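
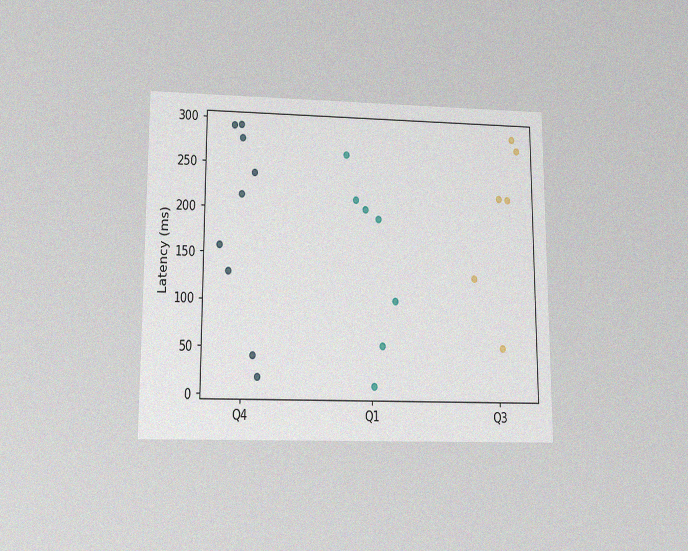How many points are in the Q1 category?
7

The chart is viewed slightly from below, with some photo noise. Counting the markers in the Q1 column gives 7.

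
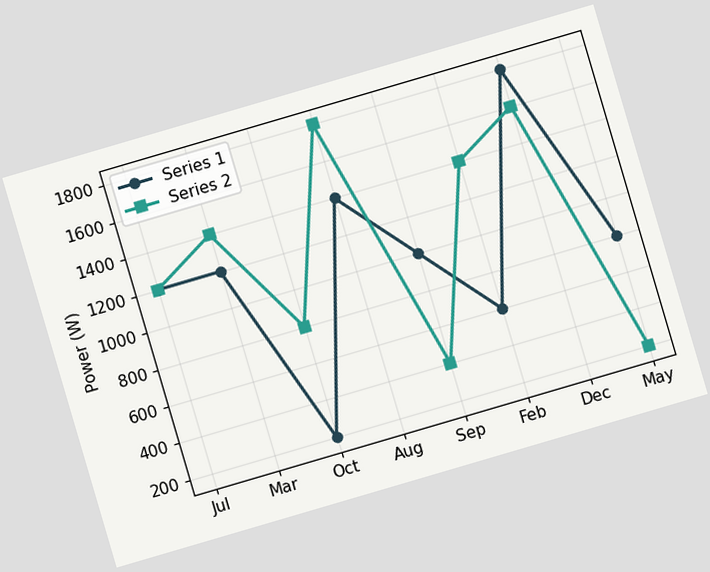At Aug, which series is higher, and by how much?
Series 2, by 400W

The chart is tilted about 16° counter-clockwise. At Aug, Series 2 sits above the other line by 400W.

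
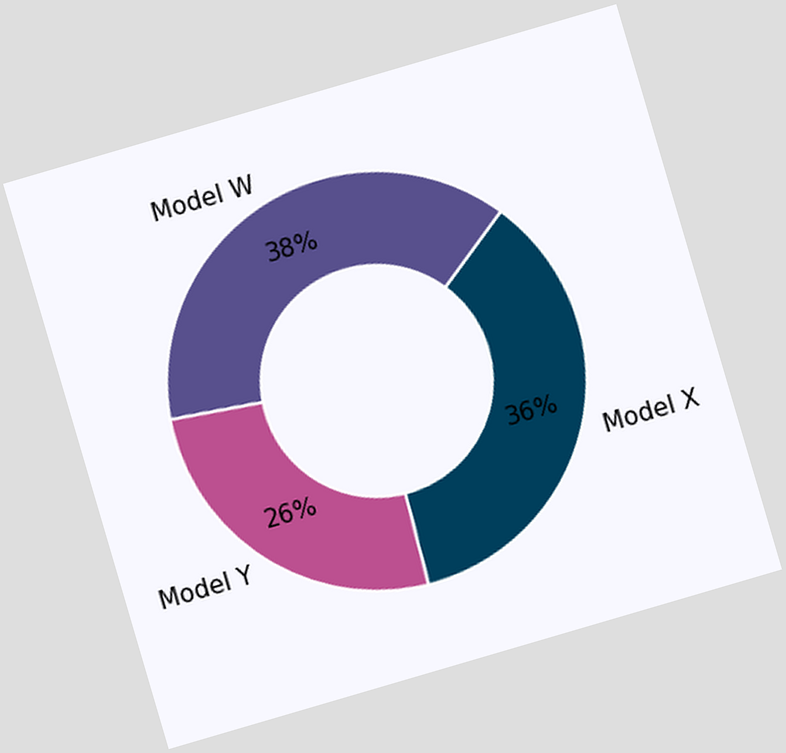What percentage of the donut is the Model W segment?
38%

The chart is tilted about 16° counter-clockwise. The Model W segment takes up 38% of the ring.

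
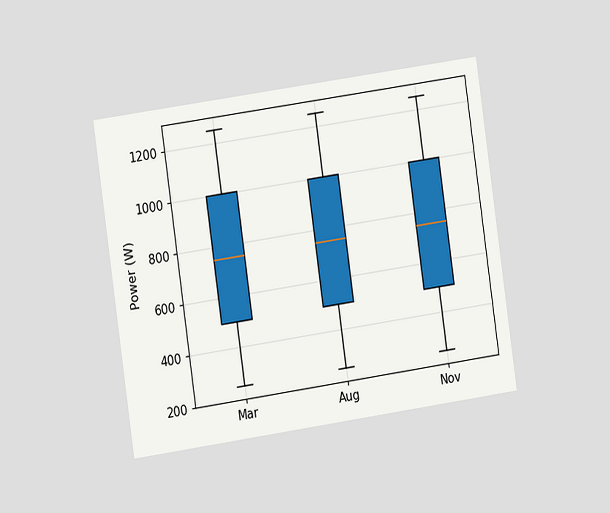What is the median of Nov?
The chart is tilted about 8° counter-clockwise and viewed slightly from the left. The median line in the Nov box sits at 750W.

750W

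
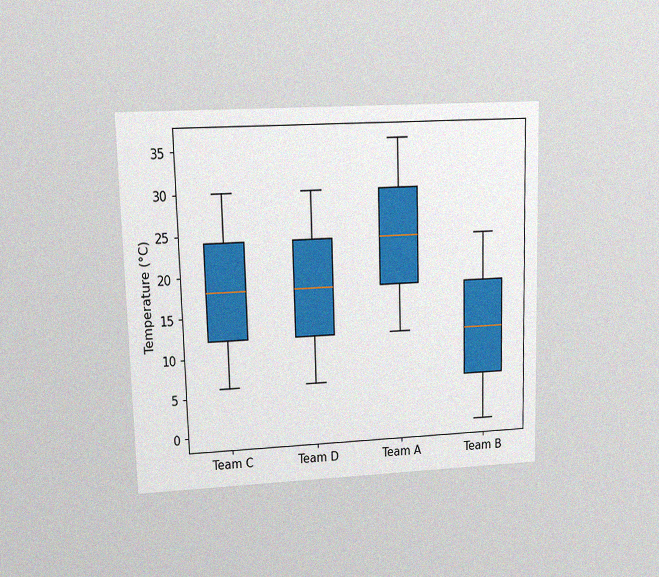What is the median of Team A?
The chart is viewed at a slight angle, with some photo noise. The median line in the Team A box sits at 24°C.

24°C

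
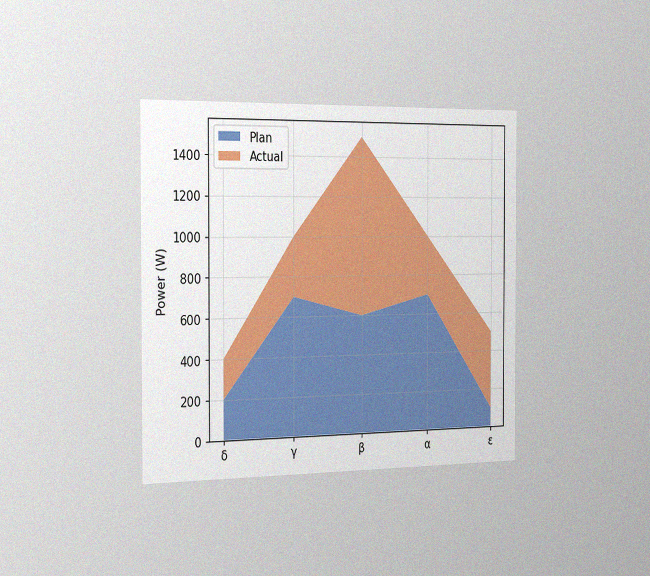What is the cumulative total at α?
The chart is viewed slightly from the left, with some photo noise. The stacked total at α reaches 1000W.

1000W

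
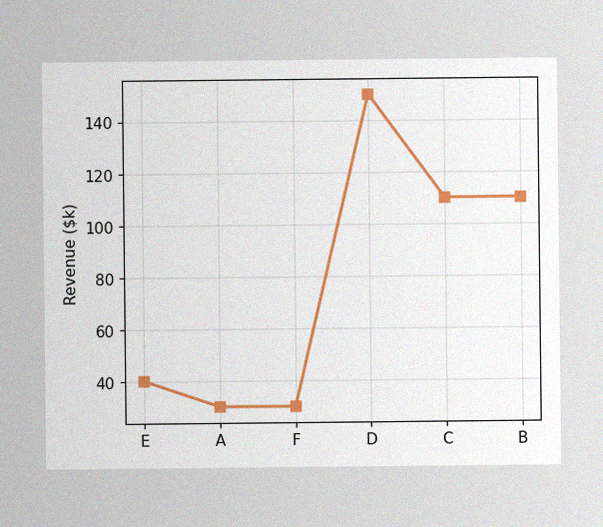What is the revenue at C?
$110k

The image has some photo noise and uneven lighting. At C, the line is at $110k.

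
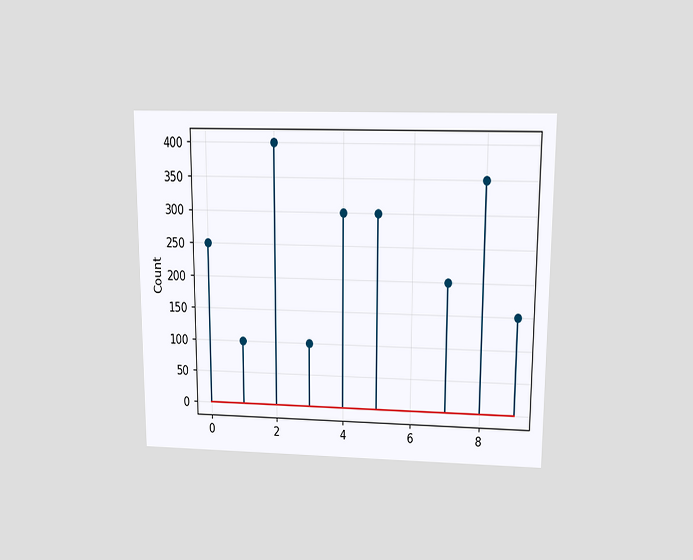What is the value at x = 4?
300

The chart is viewed slightly from above. The stem at x=4 reaches 300.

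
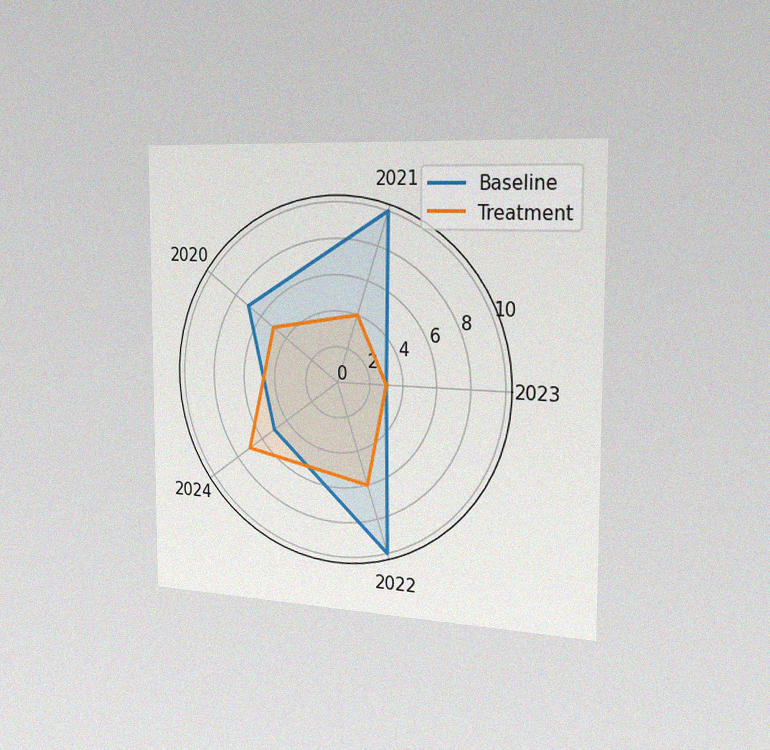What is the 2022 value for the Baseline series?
The chart is viewed slightly from the right, with some photo noise. On the 2022 axis, Baseline reaches 10.

10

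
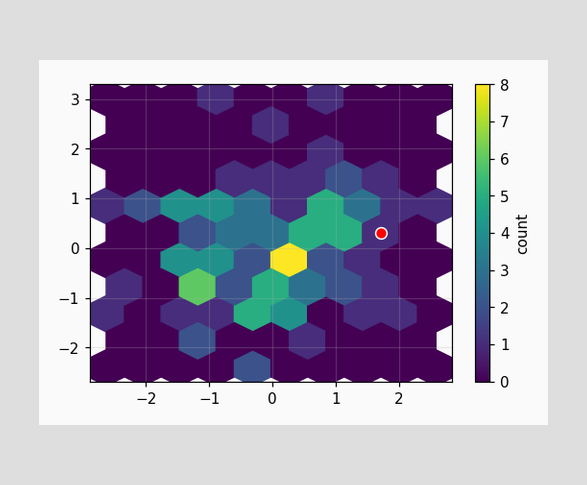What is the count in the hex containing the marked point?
1

The marked hex reads 1 on the colorbar.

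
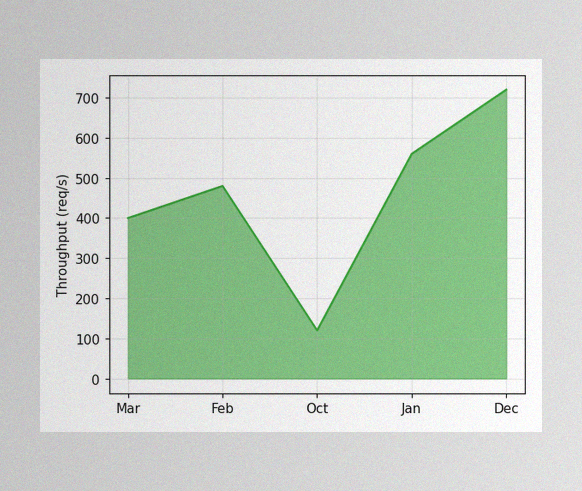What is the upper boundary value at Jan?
The image has some photo noise and uneven lighting. At Jan the upper boundary is at 560req/s.

560req/s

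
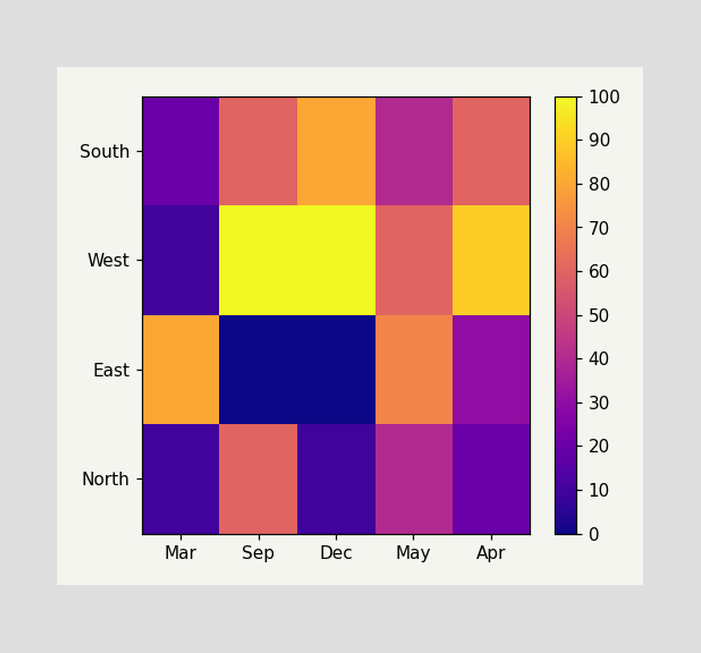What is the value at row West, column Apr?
90

Matching cell (West, Apr) against the colorbar gives 90.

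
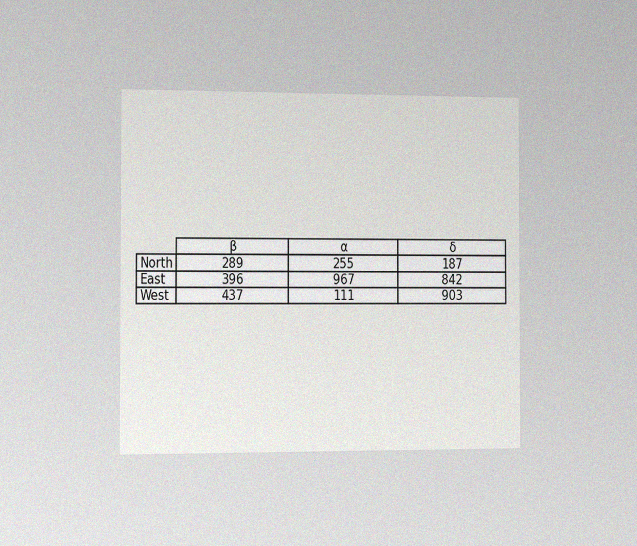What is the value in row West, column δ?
903

The chart is viewed slightly from the left, with some photo noise. The (West, δ) cell reads 903.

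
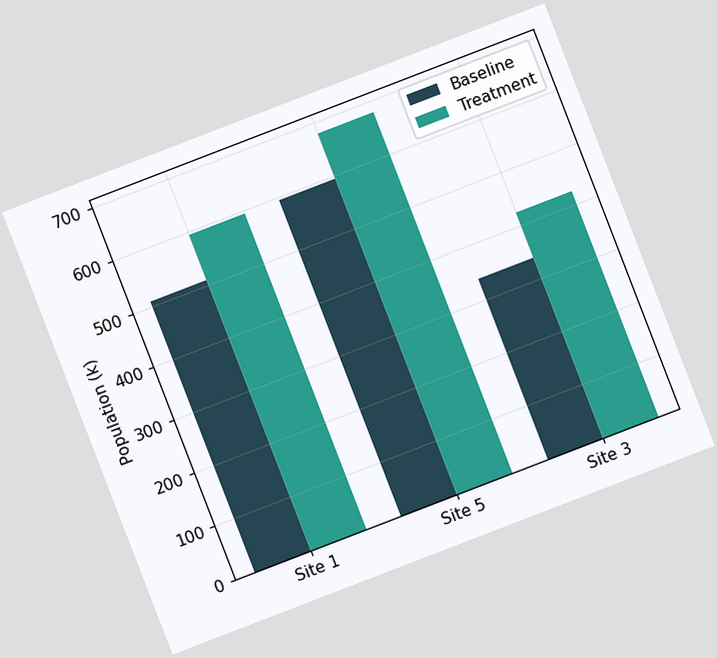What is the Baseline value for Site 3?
The chart is tilted about 21° counter-clockwise. The Baseline bar at Site 3 reaches 340k on the y-axis.

340k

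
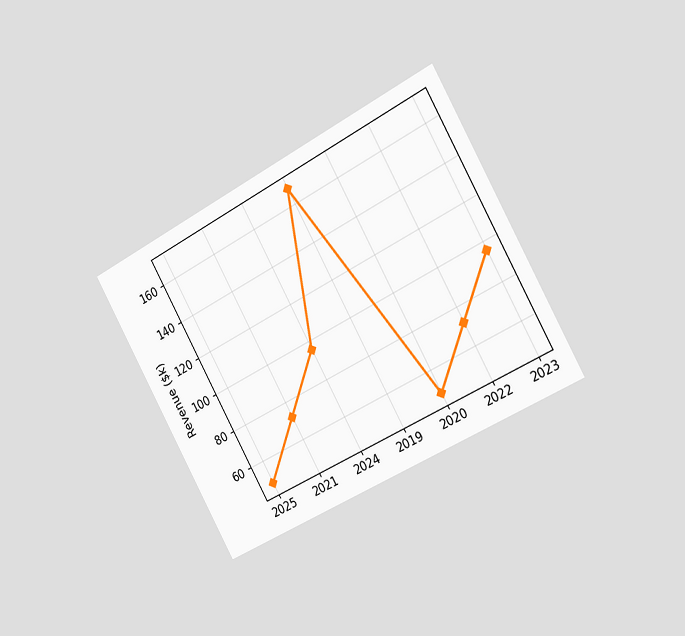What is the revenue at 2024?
$96k

The chart is tilted about 29° counter-clockwise and viewed slightly from the right. At 2024, the line is at $96k.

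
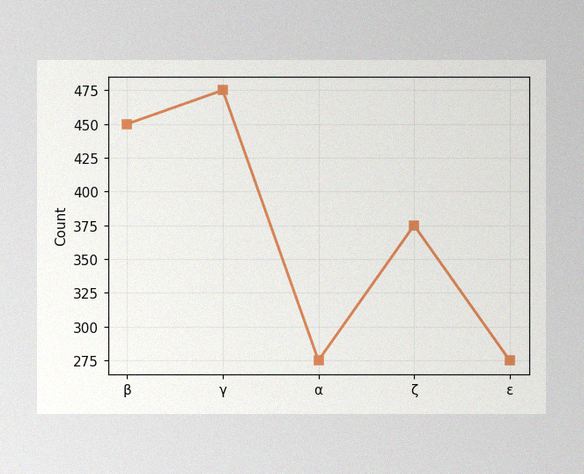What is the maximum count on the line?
The image has some photo noise and uneven lighting. The highest point is at γ, and reading across to the y-axis gives 475.

475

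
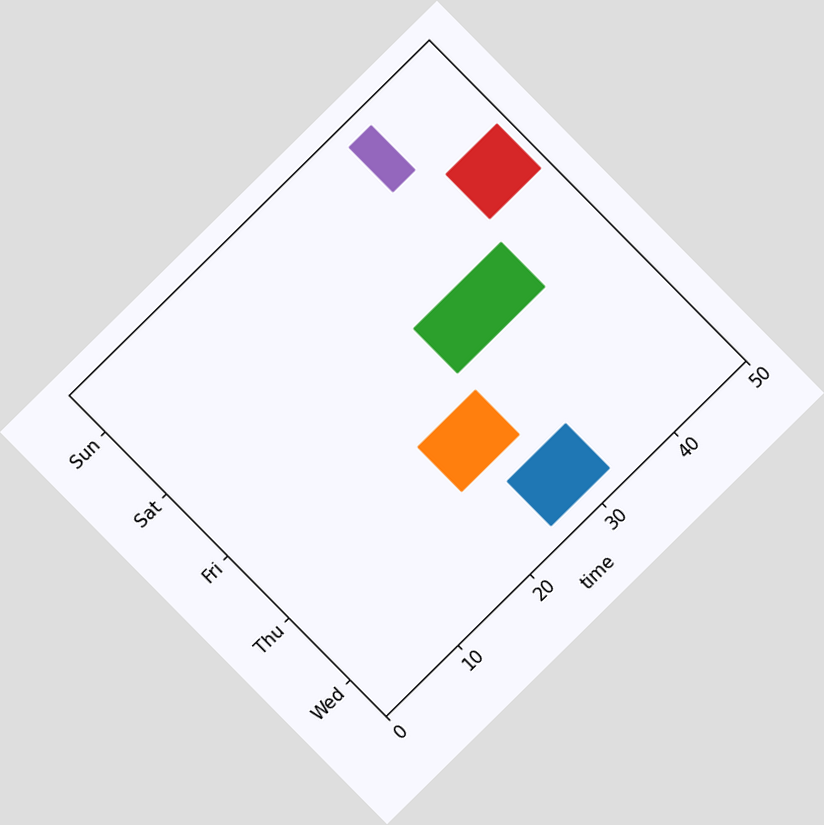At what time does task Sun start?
37

The chart is tilted about 45° counter-clockwise. The Sun bar begins at t=37.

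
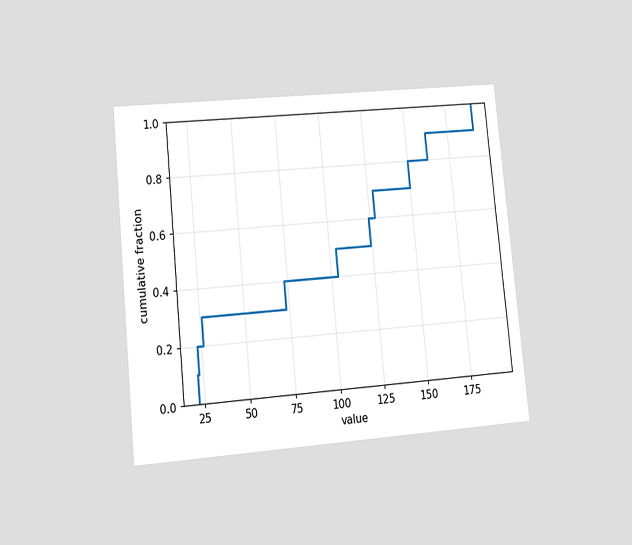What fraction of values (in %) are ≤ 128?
The chart is tilted about 5° counter-clockwise and viewed at a slight angle. At x=128 the ECDF step is at 70%.

70%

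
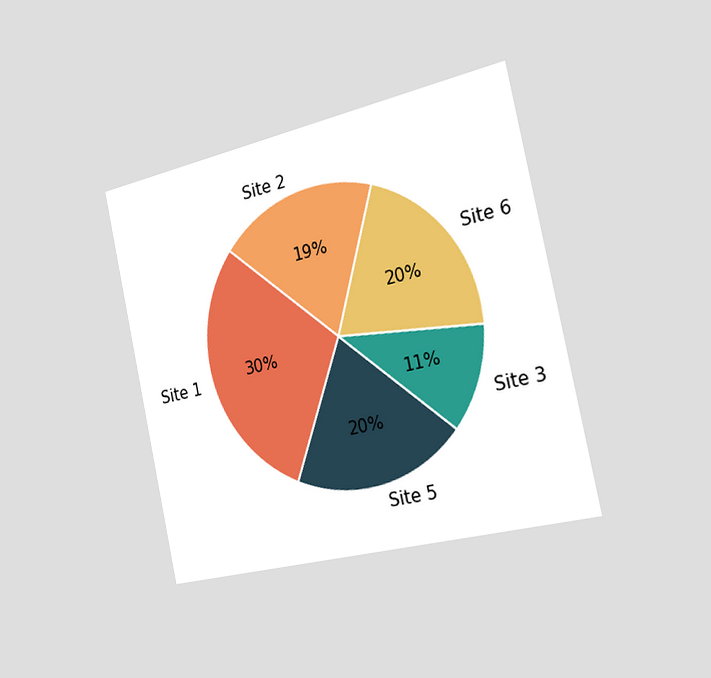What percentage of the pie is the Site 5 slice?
20%

The chart is tilted about 12° counter-clockwise and viewed slightly from the right. The Site 5 slice takes up 20% of the pie.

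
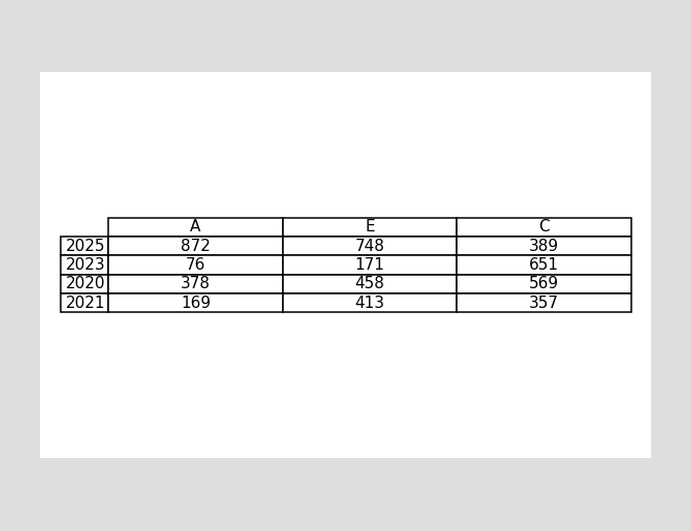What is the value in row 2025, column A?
872

The (2025, A) cell reads 872.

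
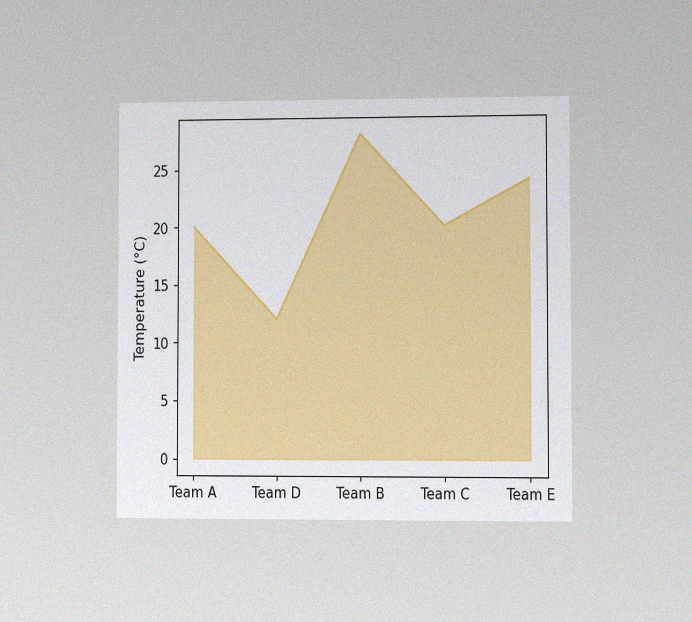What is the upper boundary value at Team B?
28°C

The chart is viewed at a slight angle, with some photo noise. At Team B the upper boundary is at 28°C.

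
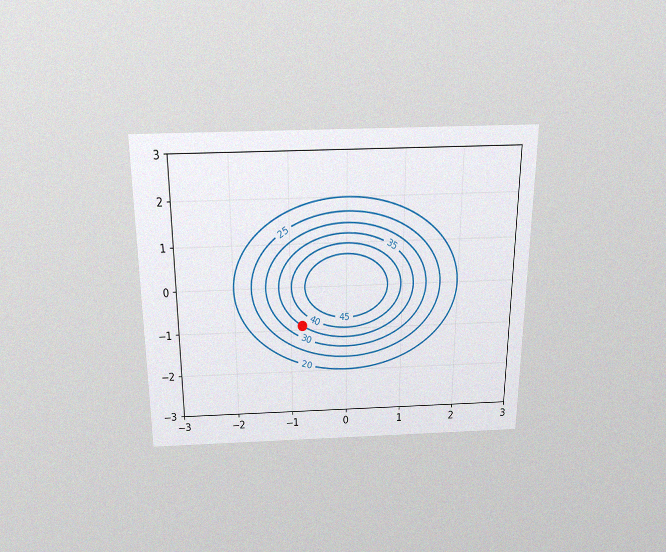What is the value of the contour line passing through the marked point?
35

The chart is viewed slightly from above, with some photo noise. The marked point sits on the contour labelled 35.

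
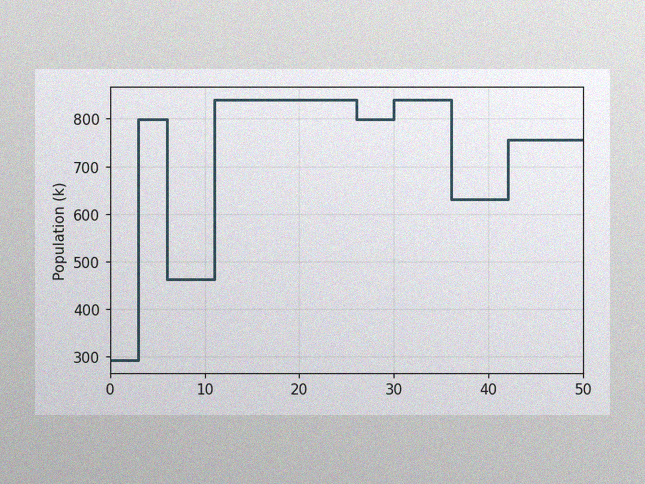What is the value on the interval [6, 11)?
462k

The image has some photo noise and uneven lighting. On [6, 11) the step sits at 462k.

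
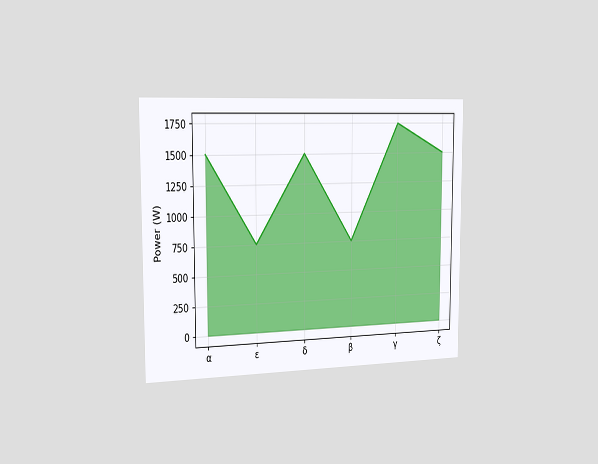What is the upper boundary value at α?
The chart is viewed slightly from the left. At α the upper boundary is at 1500W.

1500W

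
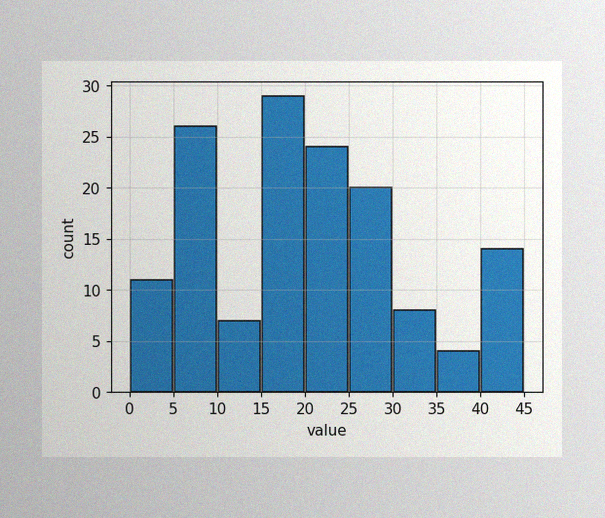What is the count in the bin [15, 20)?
29

The image has some photo noise and uneven lighting. The [15, 20) bin has height 29.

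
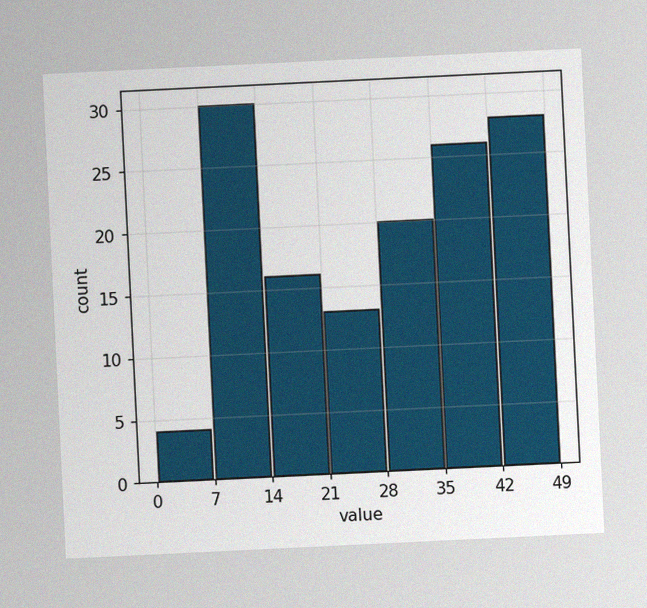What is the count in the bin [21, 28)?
13

The chart is tilted about 3° counter-clockwise, with some photo noise. The [21, 28) bin has height 13.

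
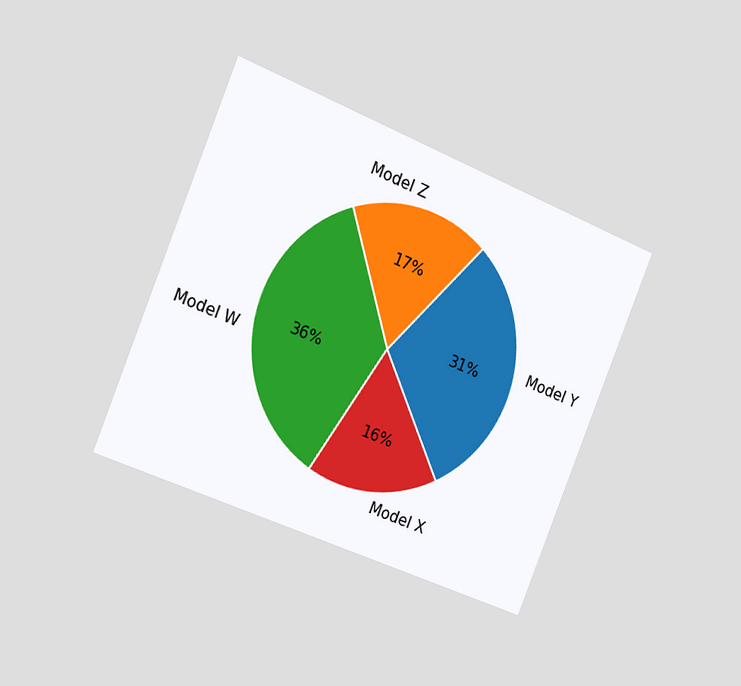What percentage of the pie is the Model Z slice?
The chart is tilted about 22° clockwise and viewed slightly from the left. The Model Z slice takes up 17% of the pie.

17%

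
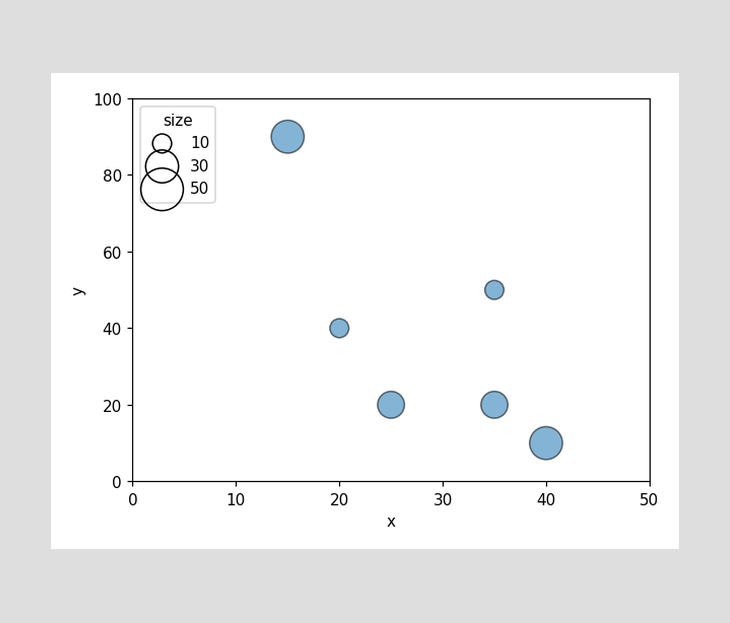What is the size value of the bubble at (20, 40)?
Matching the bubble at (20, 40) against the size legend gives 10.

10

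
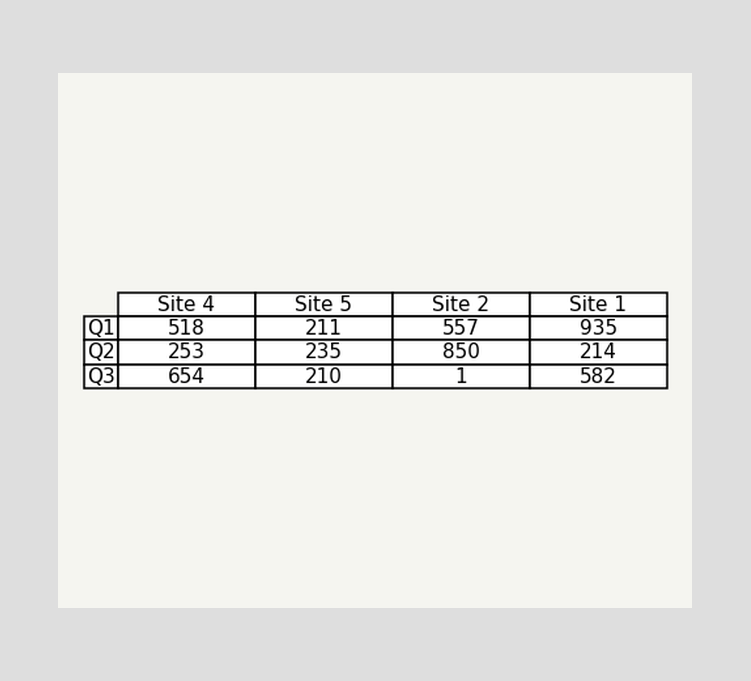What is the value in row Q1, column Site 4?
518

The (Q1, Site 4) cell reads 518.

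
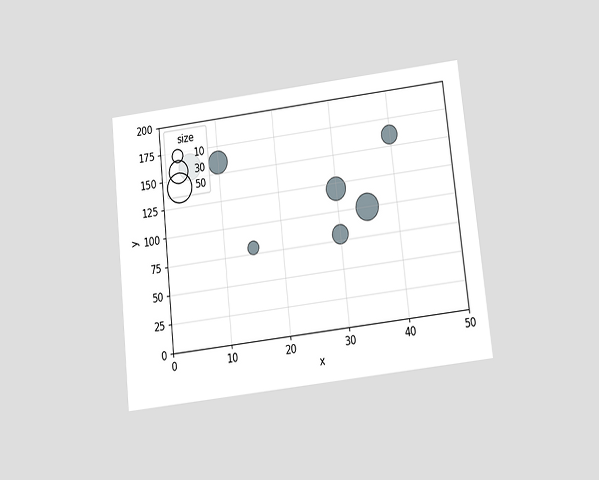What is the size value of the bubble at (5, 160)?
40

The chart is tilted about 6° counter-clockwise and viewed slightly from below. Matching the bubble at (5, 160) against the size legend gives 40.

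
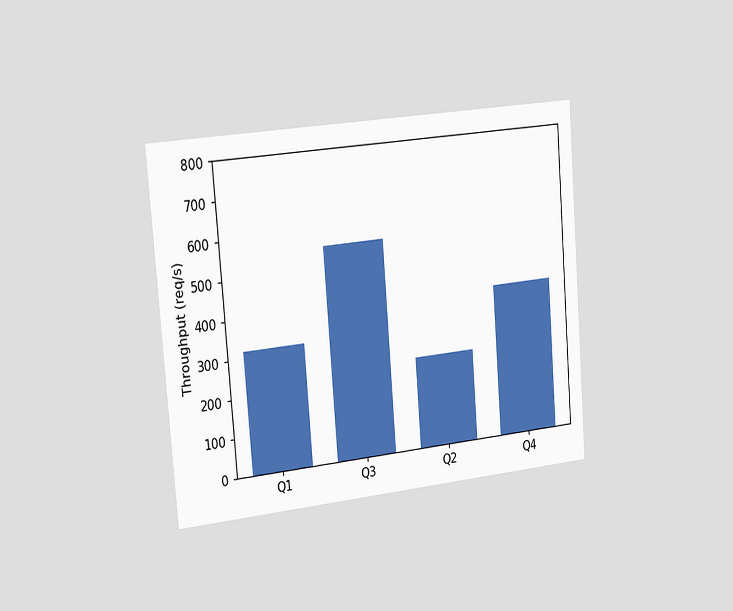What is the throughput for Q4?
The chart is tilted about 4° counter-clockwise and viewed slightly from the left. Reading along the chart's y-axis, the Q4 bar reaches 400req/s.

400req/s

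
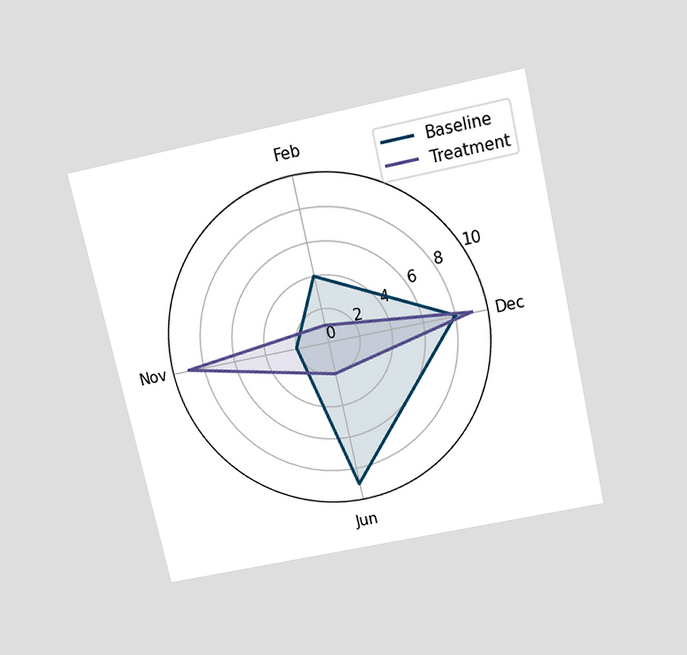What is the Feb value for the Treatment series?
The chart is tilted about 13° counter-clockwise and viewed slightly from above. On the Feb axis, Treatment reaches 1.

1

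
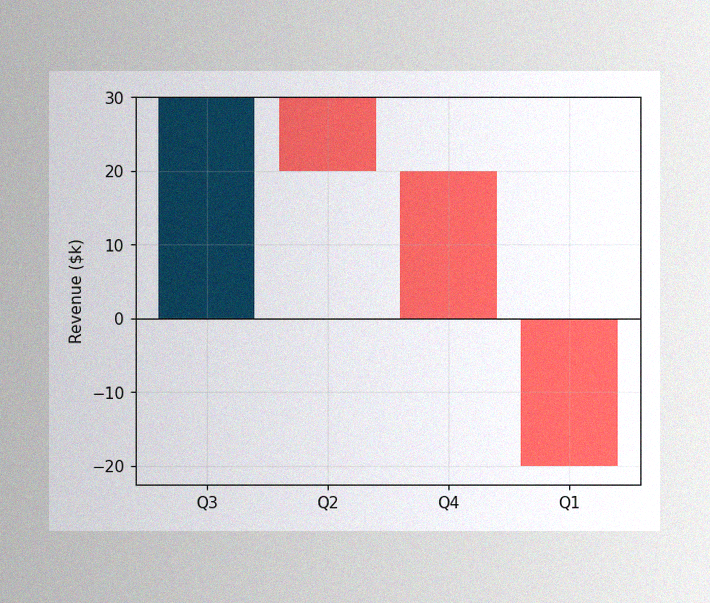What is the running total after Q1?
$-20k

The image has some photo noise and uneven lighting. After Q1 the running total reaches $-20k.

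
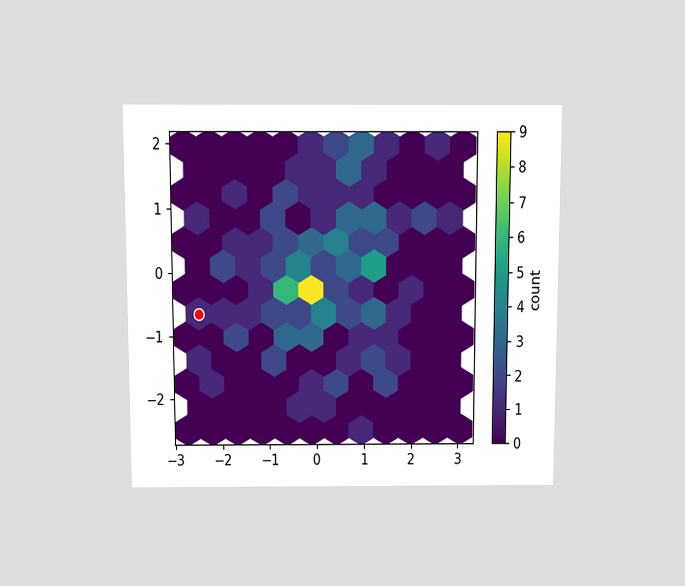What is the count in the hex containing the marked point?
The chart is viewed slightly from above. The marked hex reads 1 on the colorbar.

1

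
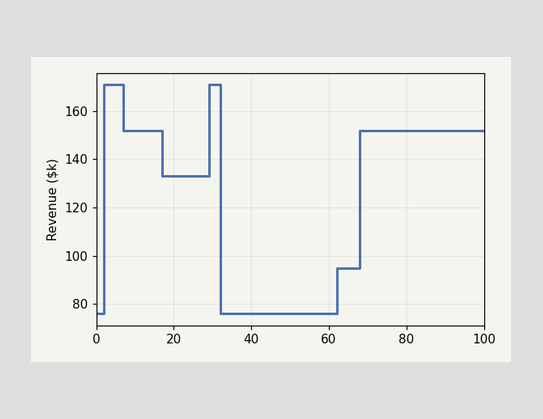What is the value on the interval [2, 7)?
On [2, 7) the step sits at $171k.

$171k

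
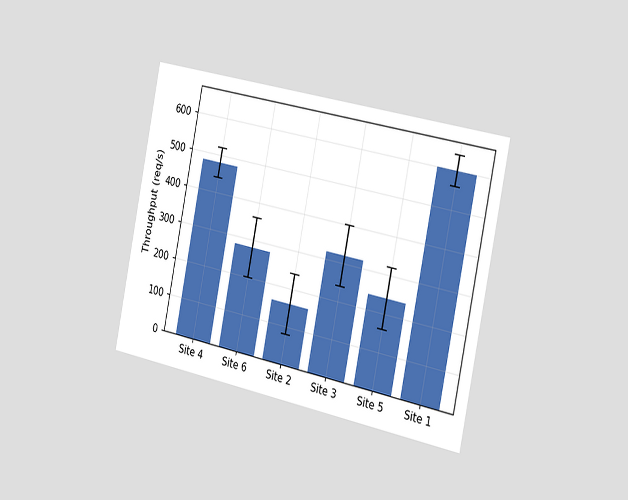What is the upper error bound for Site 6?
The chart is tilted about 12° clockwise and viewed slightly from the right. The Site 6 bar's upper whisker reaches 360req/s.

360req/s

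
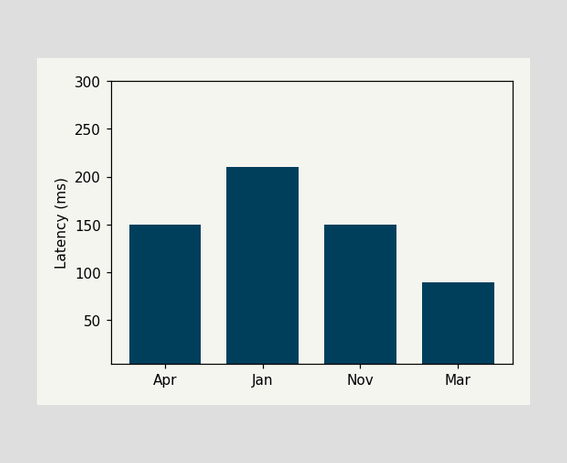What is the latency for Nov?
150ms

Reading along the chart's y-axis, the Nov bar reaches 150ms.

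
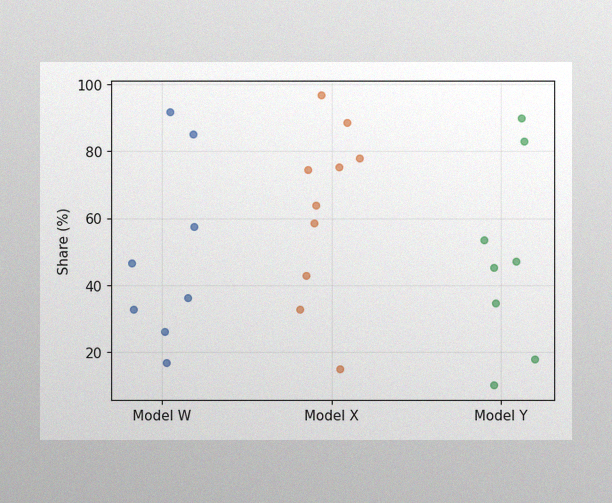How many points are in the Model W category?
8

The image has some photo noise and uneven lighting. Counting the markers in the Model W column gives 8.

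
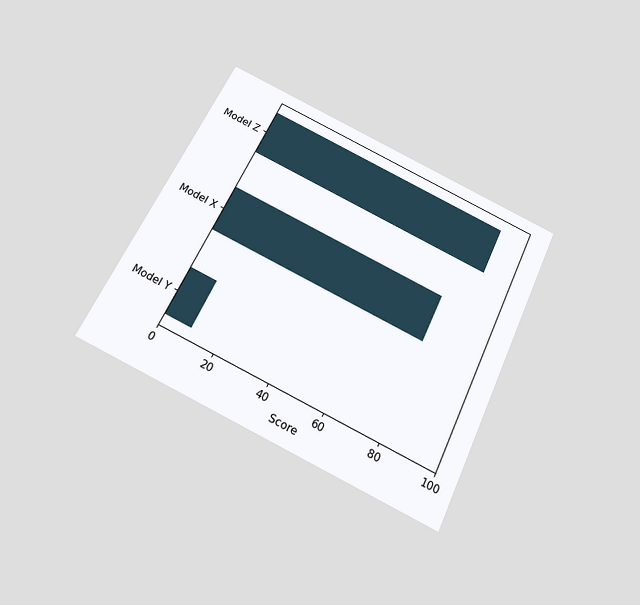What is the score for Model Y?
10

The chart is tilted about 26° clockwise and viewed slightly from below. Reading along the chart's x-axis, the Model Y bar reaches 10.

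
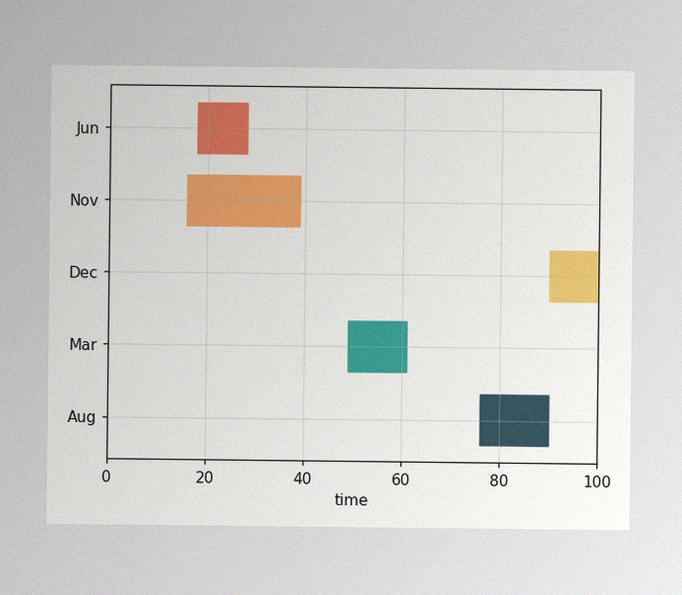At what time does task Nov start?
16

The image has some photo noise and uneven lighting. The Nov bar begins at t=16.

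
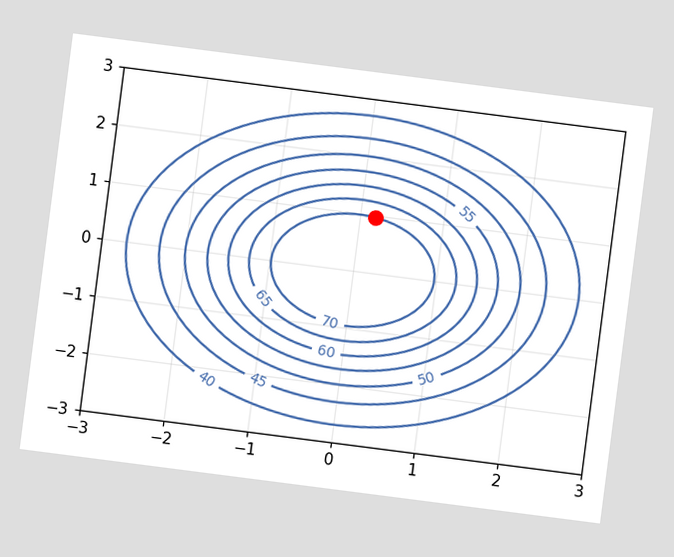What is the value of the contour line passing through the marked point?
70

The chart is tilted about 7° clockwise. The marked point sits on the contour labelled 70.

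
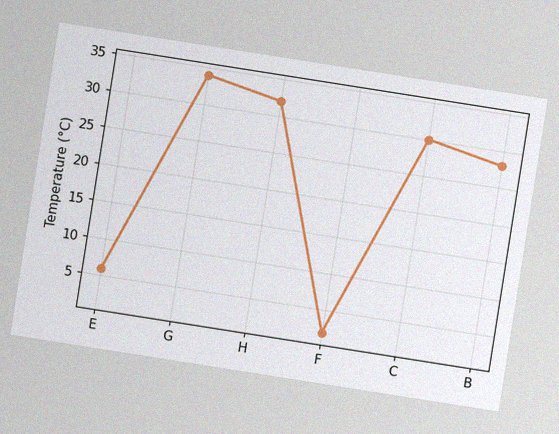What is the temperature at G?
The chart is tilted about 9° clockwise, with some photo noise. At G, the line is at 34°C.

34°C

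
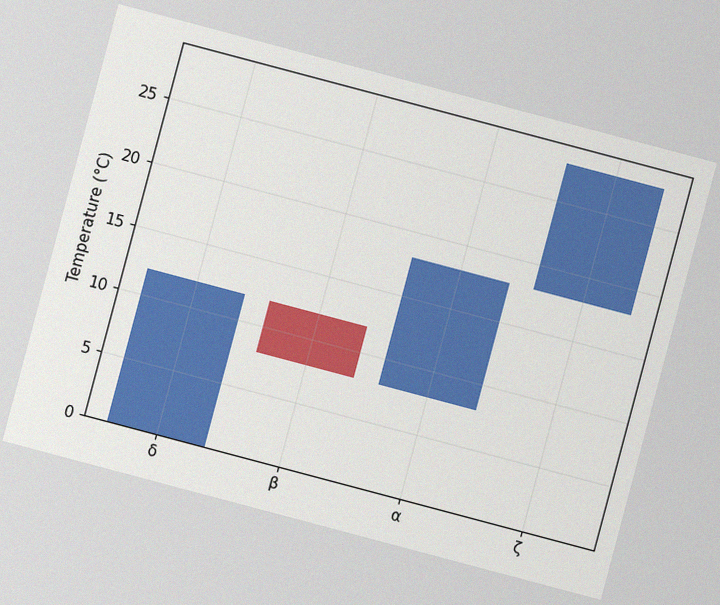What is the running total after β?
8°C

The chart is tilted about 15° clockwise, with some photo noise. After β the running total reaches 8°C.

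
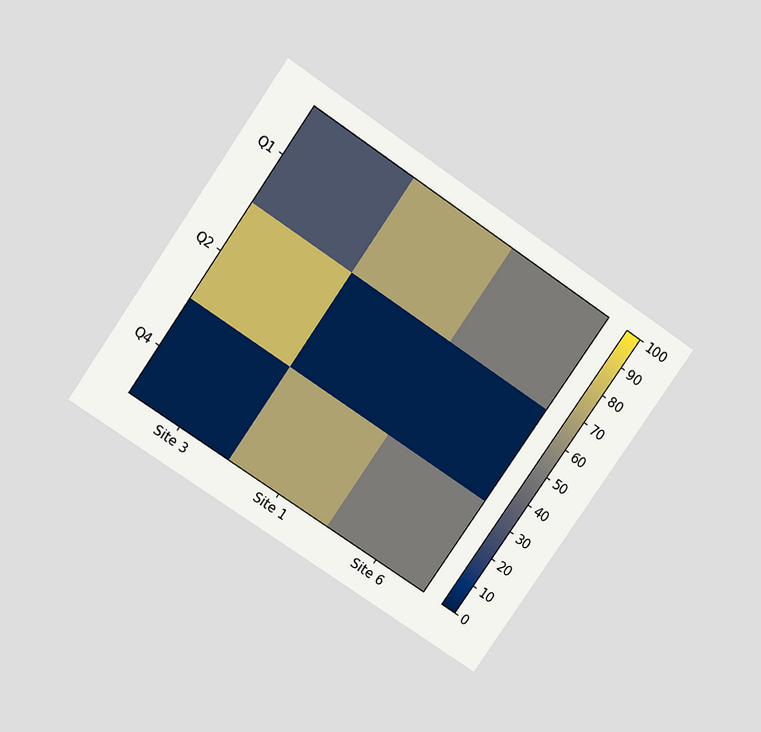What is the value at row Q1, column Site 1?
70

The chart is tilted about 34° clockwise and viewed slightly from above. Matching cell (Q1, Site 1) against the colorbar gives 70.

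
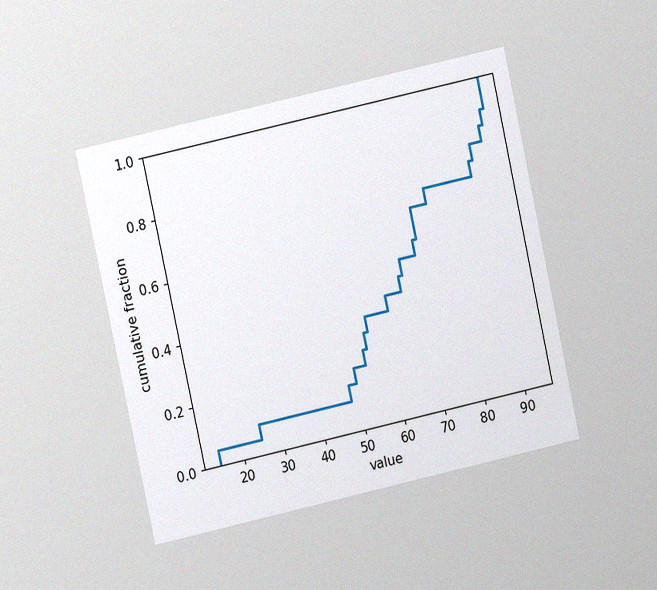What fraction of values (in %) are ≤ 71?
65%

The chart is tilted about 12° counter-clockwise and viewed at a slight angle, with some photo noise. At x=71 the ECDF step is at 65%.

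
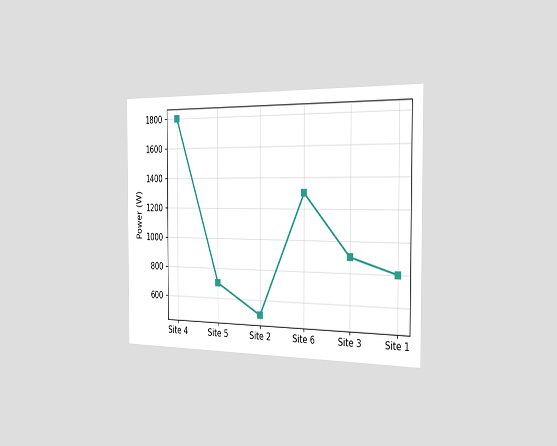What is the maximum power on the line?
The chart is viewed slightly from the right. The highest point is at Site 4, and reading across to the y-axis gives 1800W.

1800W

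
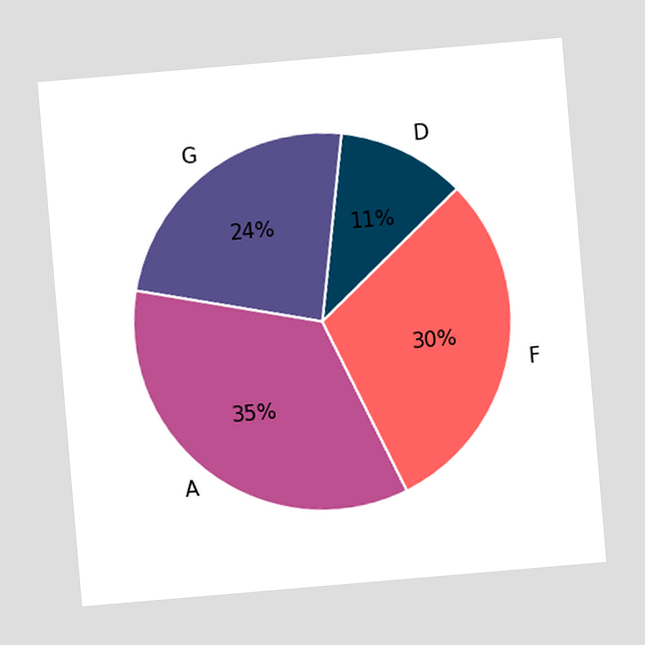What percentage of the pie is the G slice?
24%

The chart is tilted about 5° counter-clockwise. The G slice takes up 24% of the pie.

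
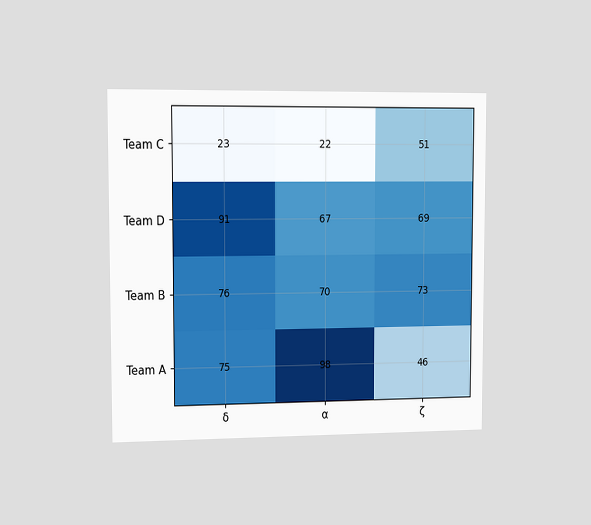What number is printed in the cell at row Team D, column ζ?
69

The chart is viewed slightly from the left. The (Team D, ζ) cell reads 69.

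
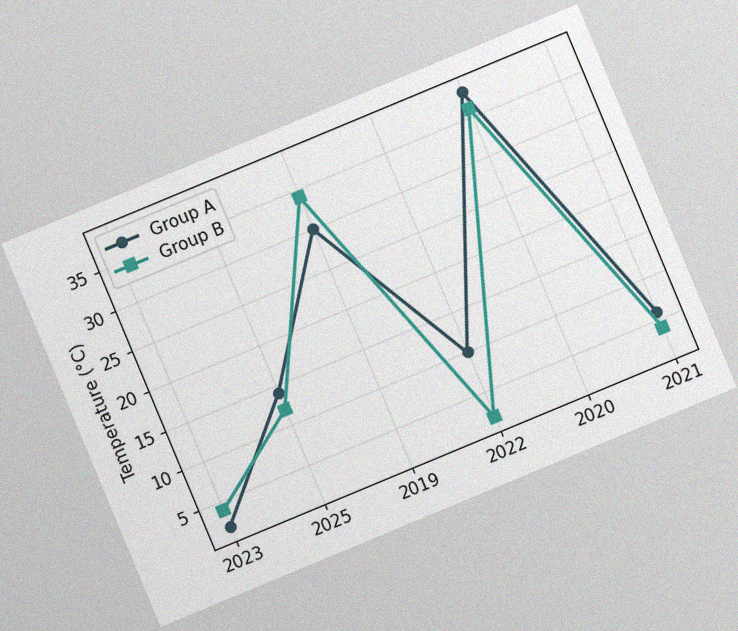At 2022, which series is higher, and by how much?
The chart is tilted about 23° counter-clockwise, with some photo noise. At 2022, Group A sits above the other line by 8°C.

Group A, by 8°C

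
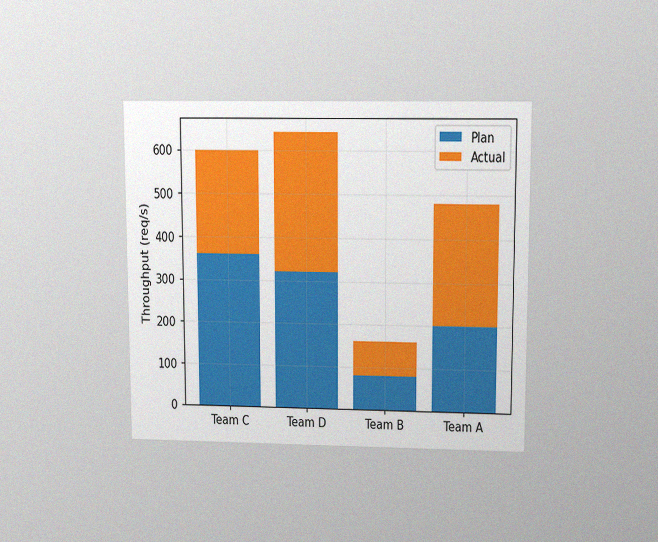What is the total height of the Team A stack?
480req/s

The chart is viewed slightly from above, with some photo noise. The Team A stack's top reaches 480req/s on the y-axis.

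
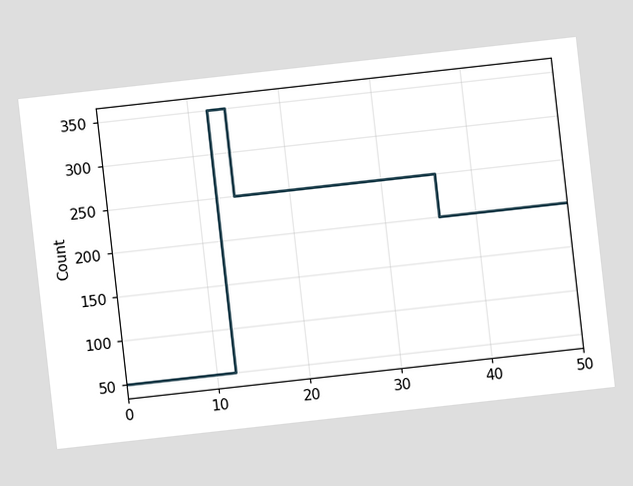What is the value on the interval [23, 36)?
The chart is tilted about 6° counter-clockwise. On [23, 36) the step sits at 250.

250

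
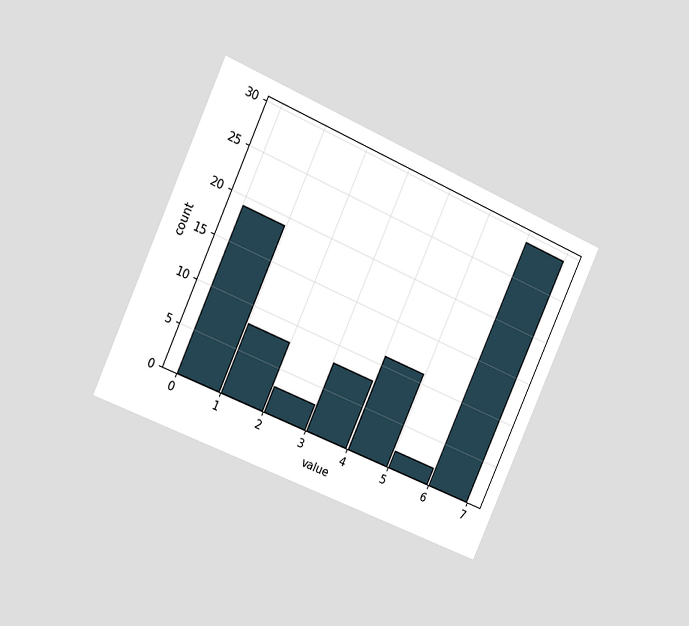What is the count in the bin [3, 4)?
The chart is tilted about 24° clockwise and viewed slightly from the left. The [3, 4) bin has height 8.

8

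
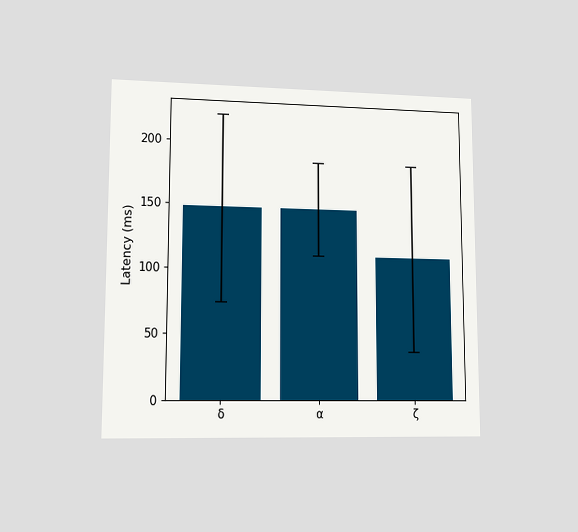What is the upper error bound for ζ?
185ms

The chart is viewed at a slight angle. The ζ bar's upper whisker reaches 185ms.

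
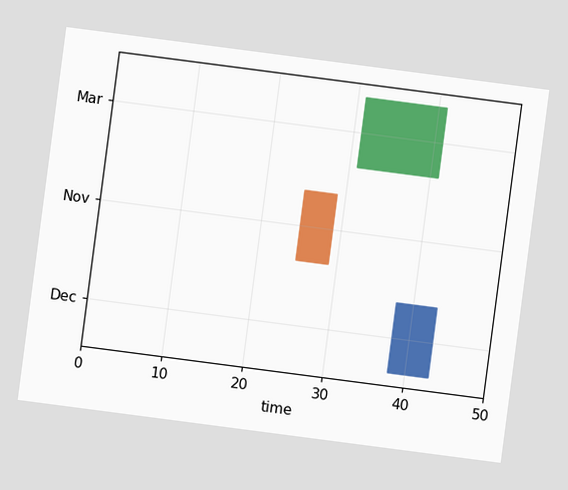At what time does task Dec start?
38

The chart is tilted about 7° clockwise. The Dec bar begins at t=38.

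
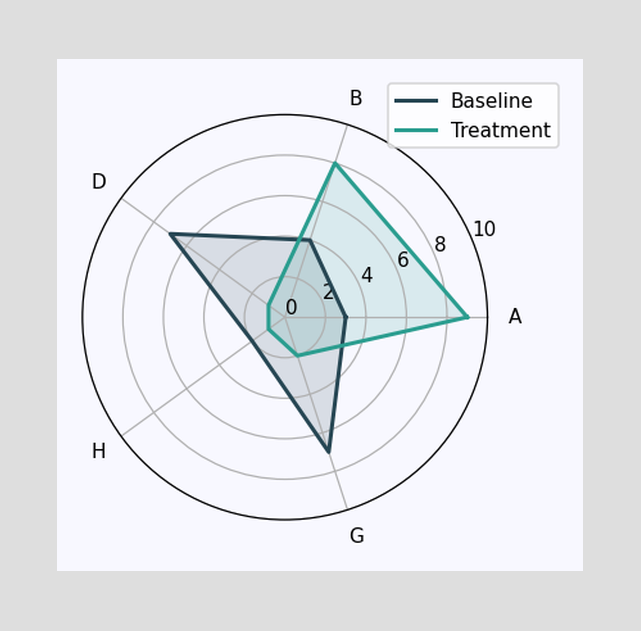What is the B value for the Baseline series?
4

On the B axis, Baseline reaches 4.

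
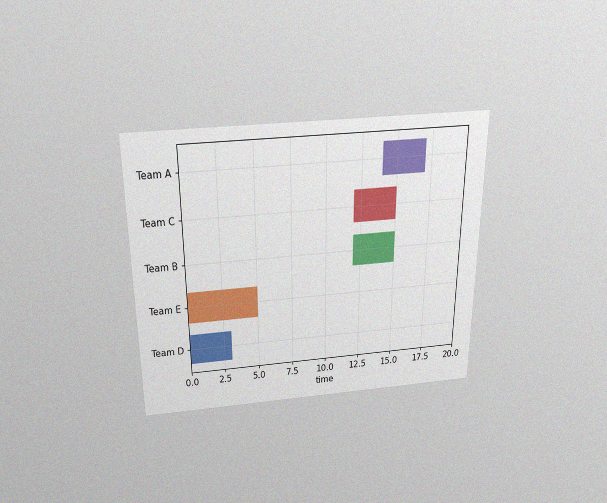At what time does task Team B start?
12

The chart is viewed slightly from above, with some photo noise. The Team B bar begins at t=12.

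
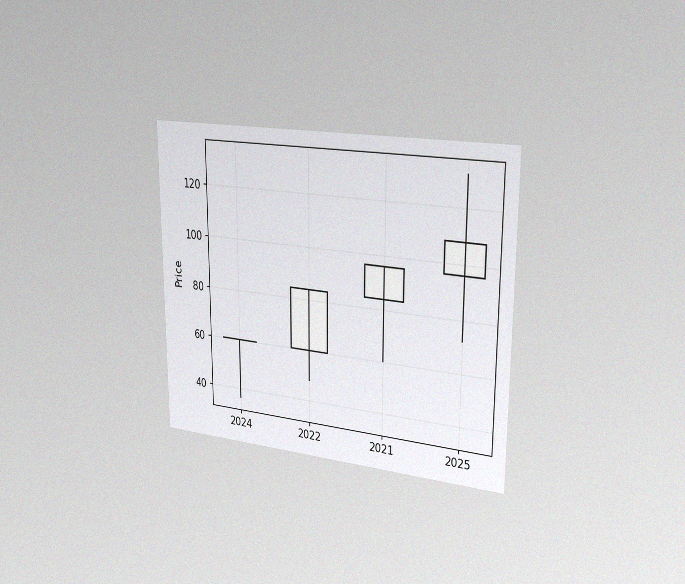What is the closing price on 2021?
96

The chart is viewed slightly from the right, with some photo noise. The 2021 candle closes at 96.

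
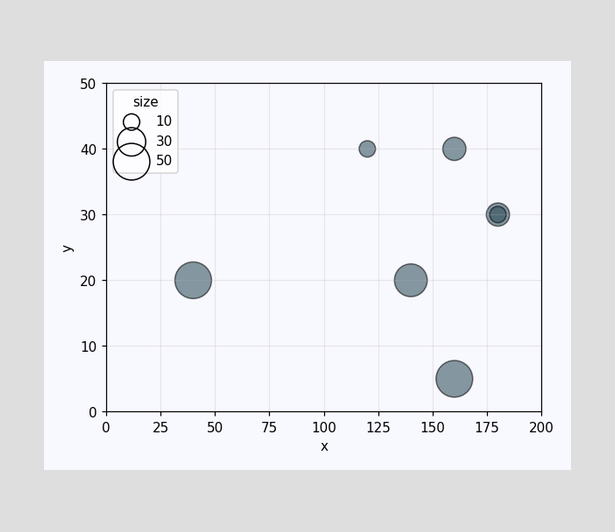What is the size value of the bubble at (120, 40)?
Matching the bubble at (120, 40) against the size legend gives 10.

10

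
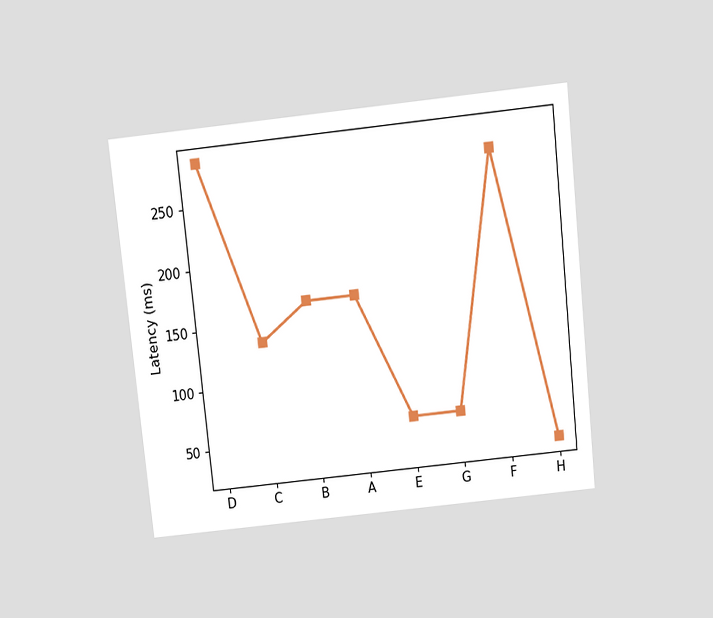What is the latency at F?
270ms

The chart is tilted about 6° counter-clockwise and viewed slightly from above. At F, the line is at 270ms.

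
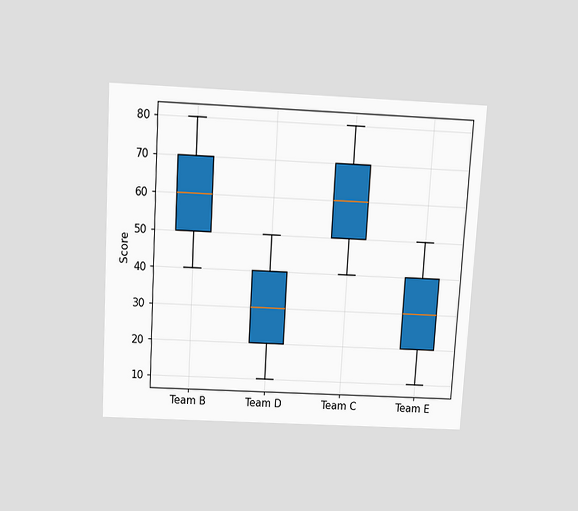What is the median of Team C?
The chart is tilted about 3° clockwise and viewed slightly from above. The median line in the Team C box sits at 60.

60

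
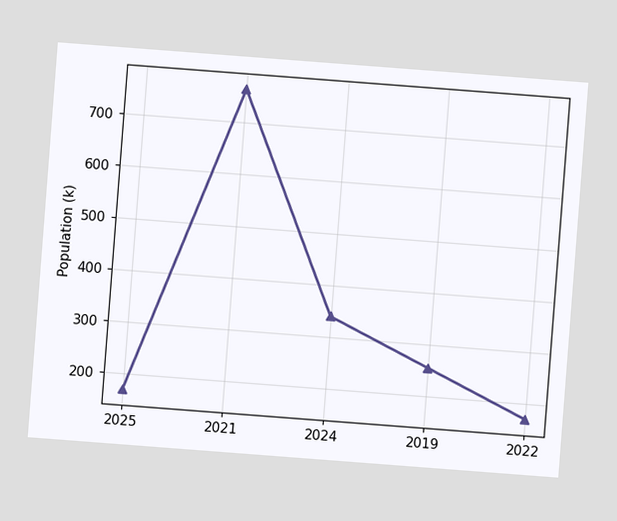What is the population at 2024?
340k

The chart is tilted about 4° clockwise. At 2024, the line is at 340k.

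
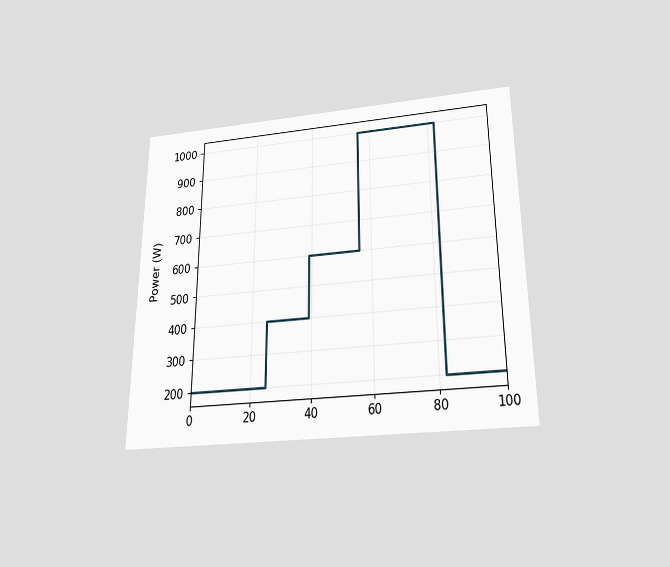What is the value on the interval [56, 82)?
1000W

The chart is viewed slightly from below. On [56, 82) the step sits at 1000W.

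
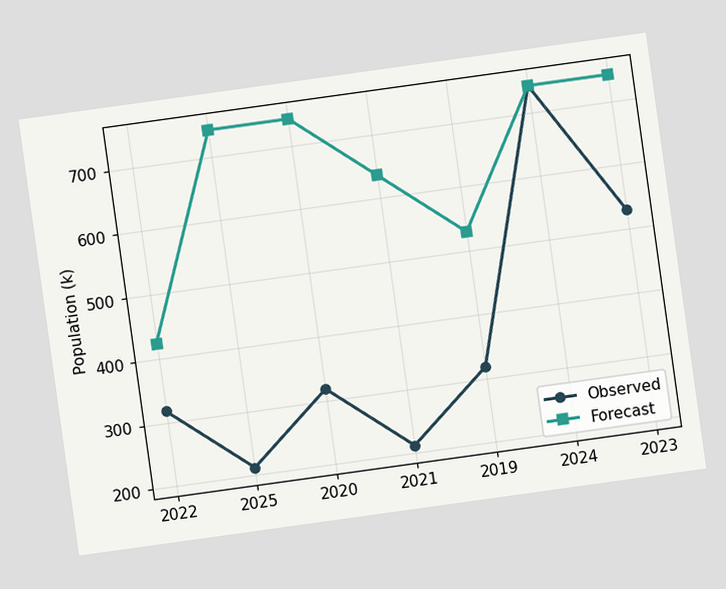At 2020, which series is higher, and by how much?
Forecast, by 424k

The chart is tilted about 8° counter-clockwise. At 2020, Forecast sits above the other line by 424k.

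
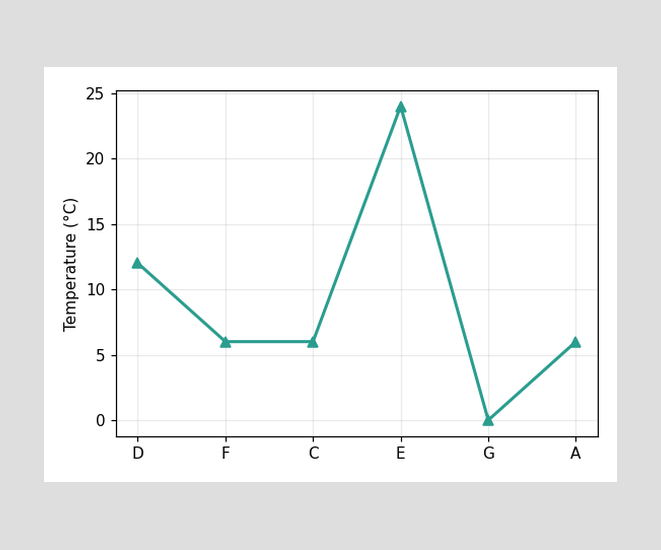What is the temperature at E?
24°C

At E, the line is at 24°C.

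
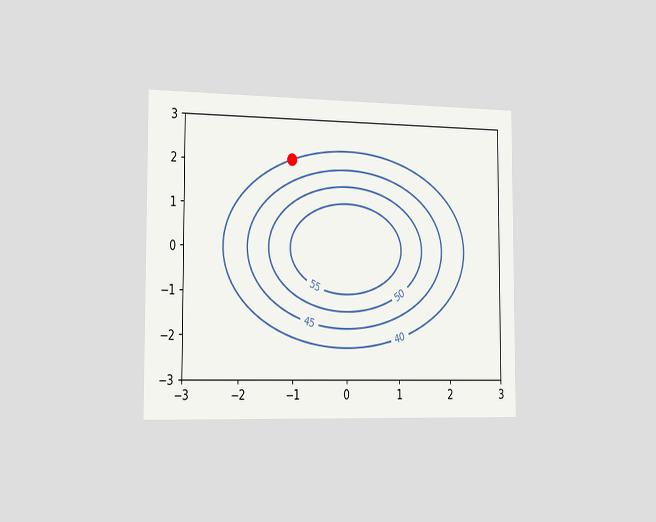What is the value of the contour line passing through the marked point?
40

The chart is viewed slightly from the left. The marked point sits on the contour labelled 40.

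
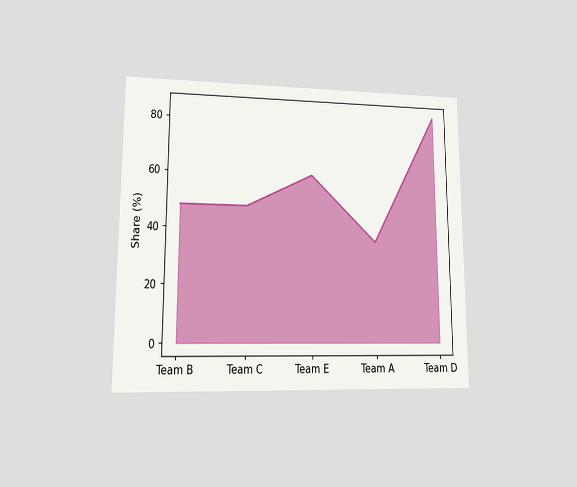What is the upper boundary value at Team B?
The chart is viewed at a slight angle. At Team B the upper boundary is at 48%.

48%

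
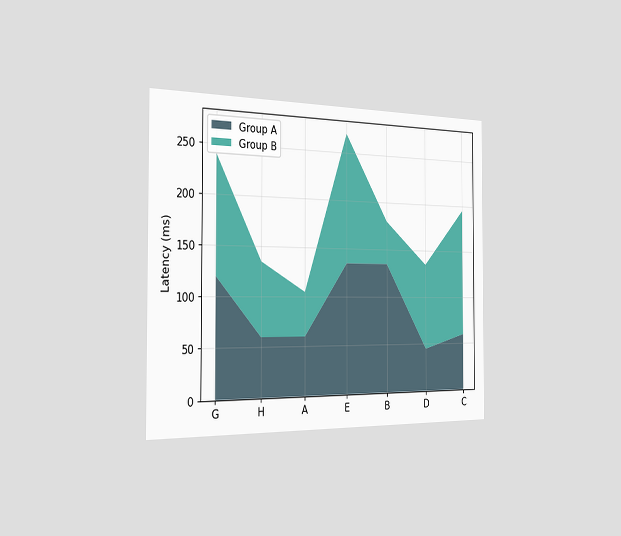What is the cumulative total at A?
The chart is viewed slightly from the left. The stacked total at A reaches 105ms.

105ms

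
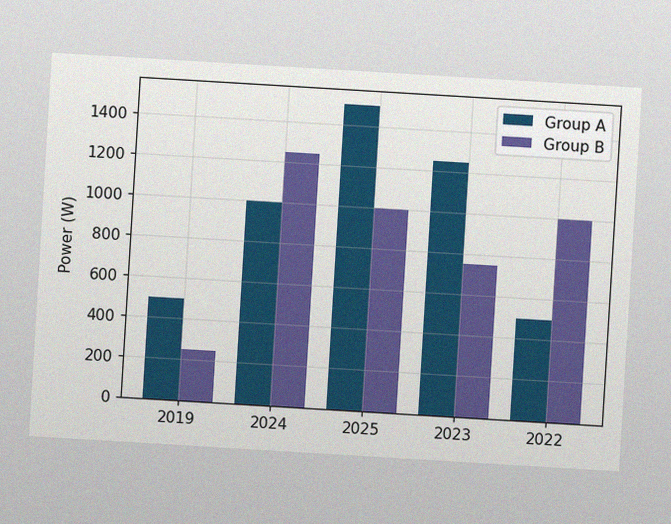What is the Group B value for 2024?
The chart is tilted about 3° clockwise, with some photo noise. The Group B bar at 2024 reaches 1250W on the y-axis.

1250W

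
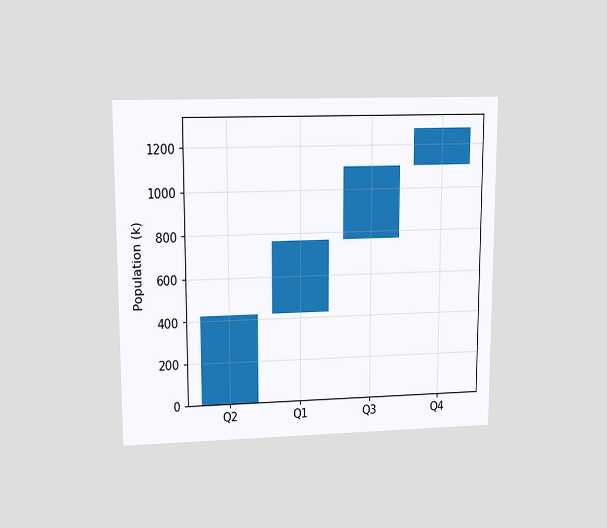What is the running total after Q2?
The chart is viewed at a slight angle. After Q2 the running total reaches 425k.

425k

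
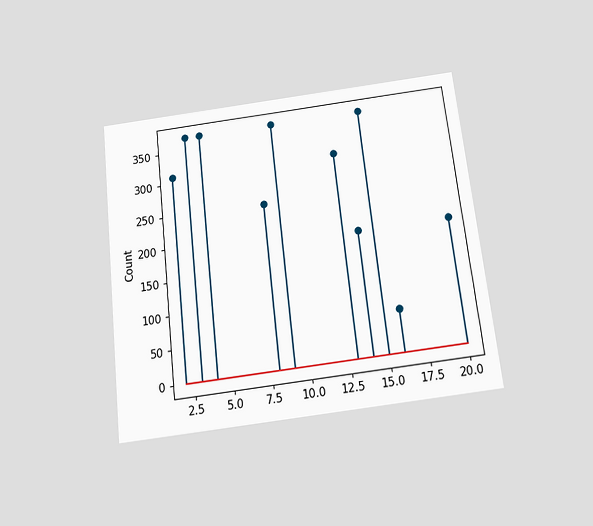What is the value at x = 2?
310

The chart is tilted about 6° counter-clockwise and viewed slightly from below. The stem at x=2 reaches 310.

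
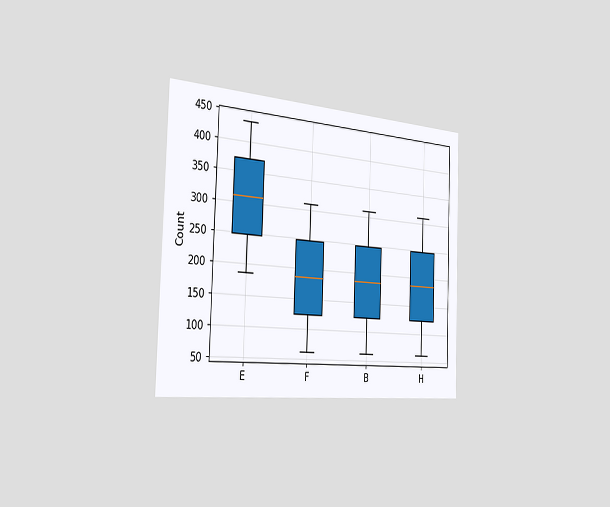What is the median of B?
The chart is tilted about 2° clockwise and viewed slightly from the left. The median line in the B box sits at 186.

186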